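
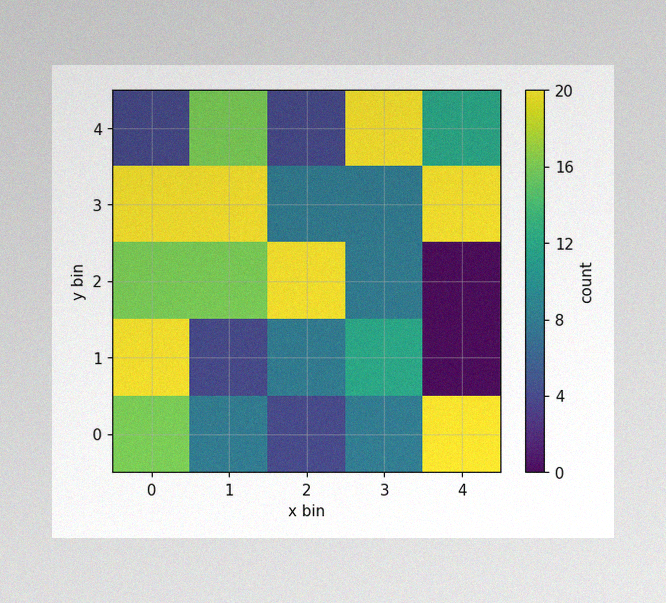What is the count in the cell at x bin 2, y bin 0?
4

The image has some photo noise and uneven lighting. Matching the cell (2, 0) against the colorbar gives 4.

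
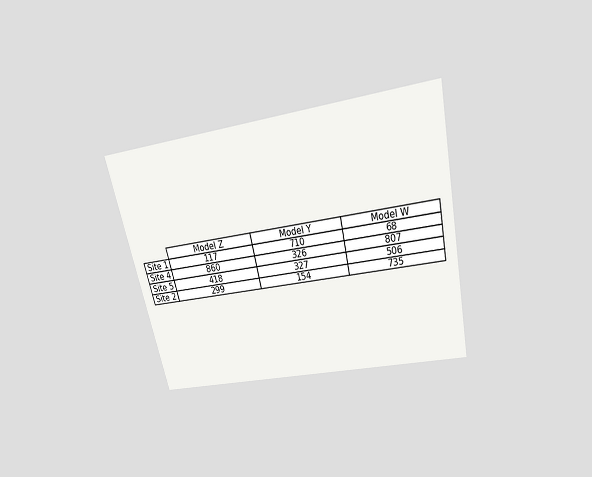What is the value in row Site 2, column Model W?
The chart is tilted about 13° counter-clockwise and viewed slightly from above. The (Site 2, Model W) cell reads 735.

735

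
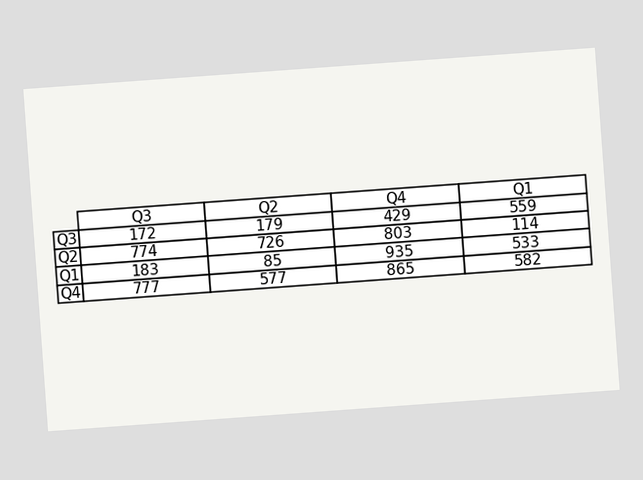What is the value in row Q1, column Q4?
The chart is tilted about 4° counter-clockwise. The (Q1, Q4) cell reads 935.

935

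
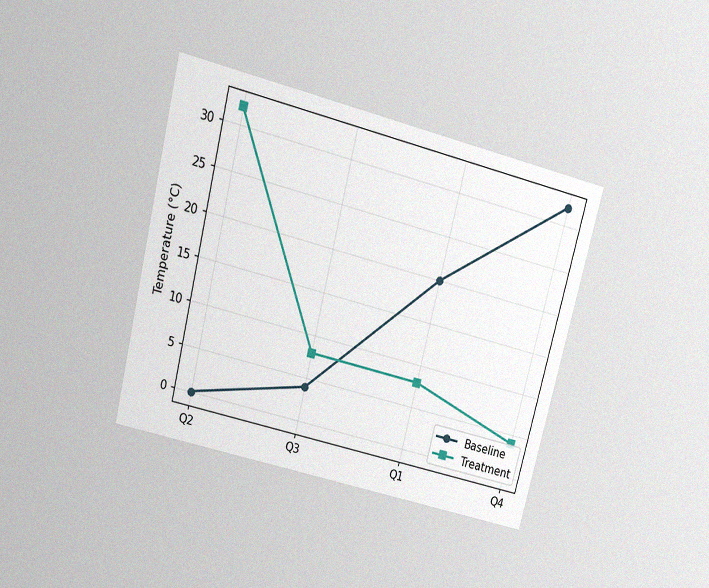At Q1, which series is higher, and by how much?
Baseline, by 12°C

The chart is tilted about 14° clockwise and viewed slightly from above, with some photo noise. At Q1, Baseline sits above the other line by 12°C.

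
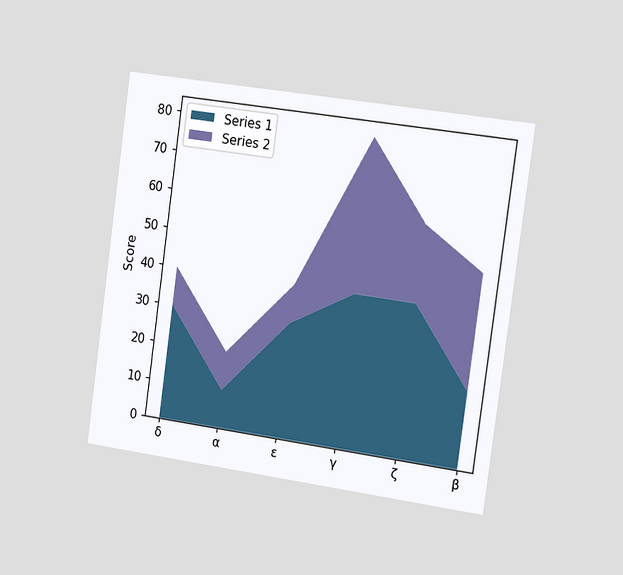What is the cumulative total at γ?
The chart is tilted about 8° clockwise and viewed slightly from the right. The stacked total at γ reaches 80.

80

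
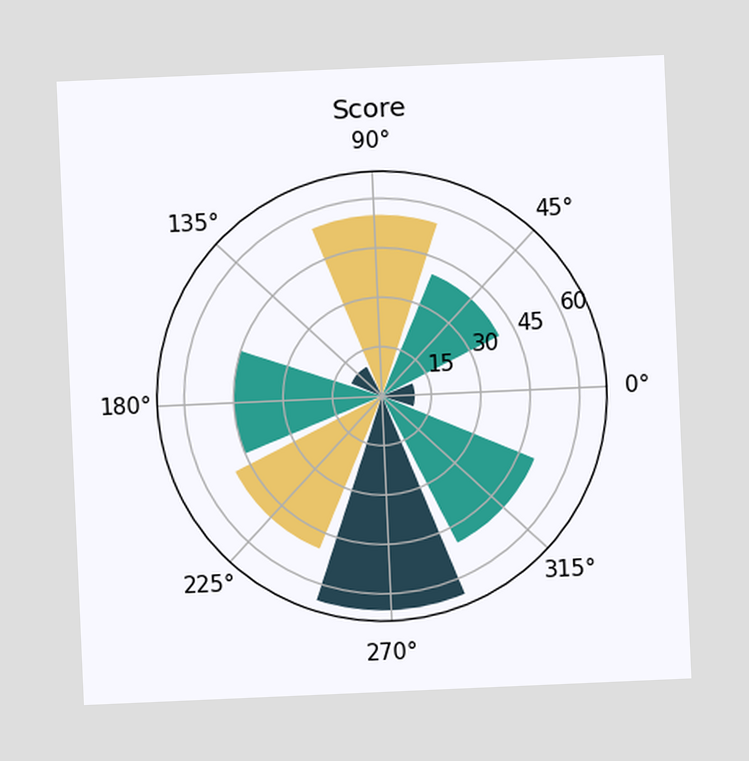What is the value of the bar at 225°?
The chart is tilted about 3° counter-clockwise. The bar at 225° reaches 50 on the radial axis.

50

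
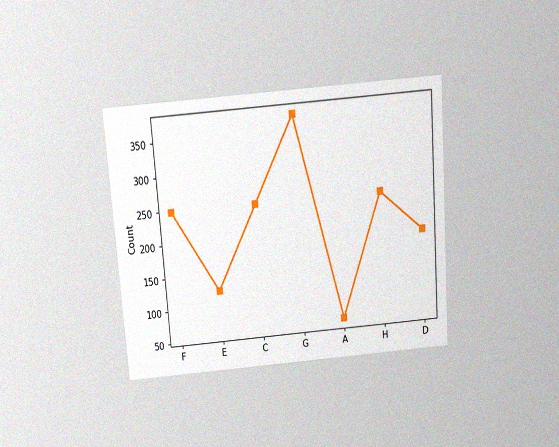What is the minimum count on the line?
The chart is tilted about 4° counter-clockwise and viewed slightly from above, with some photo noise. The lowest point is at A, and reading across to the y-axis gives 62.

62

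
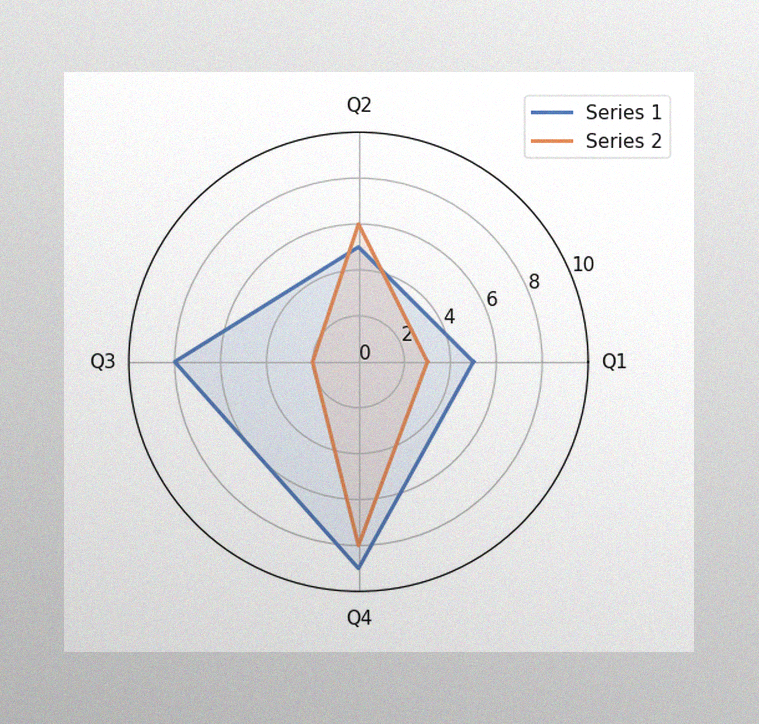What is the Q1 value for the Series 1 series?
The image has some photo noise and uneven lighting. On the Q1 axis, Series 1 reaches 5.

5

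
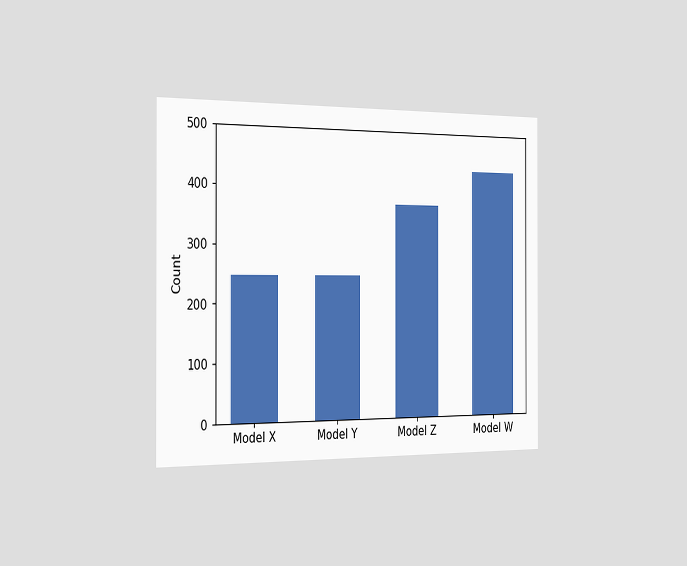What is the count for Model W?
The chart is viewed slightly from the left. Reading along the chart's y-axis, the Model W bar reaches 434.

434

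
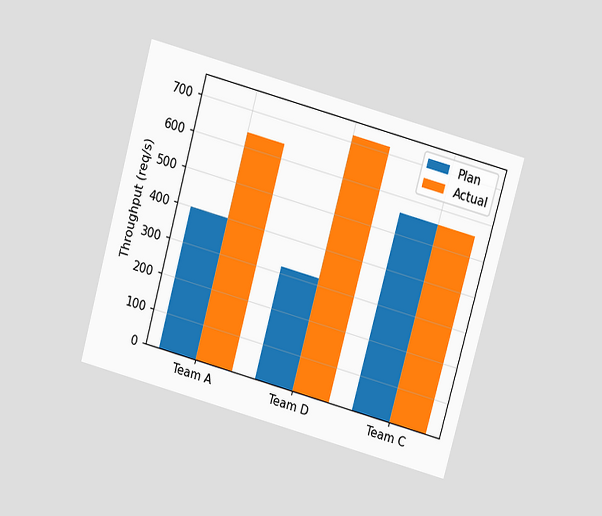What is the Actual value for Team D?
The chart is tilted about 15° clockwise and viewed slightly from above. The Actual bar at Team D reaches 720req/s on the y-axis.

720req/s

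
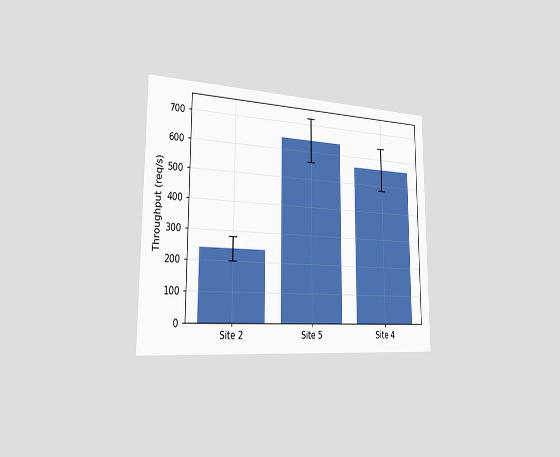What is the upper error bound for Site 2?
The chart is viewed slightly from the left. The Site 2 bar's upper whisker reaches 280req/s.

280req/s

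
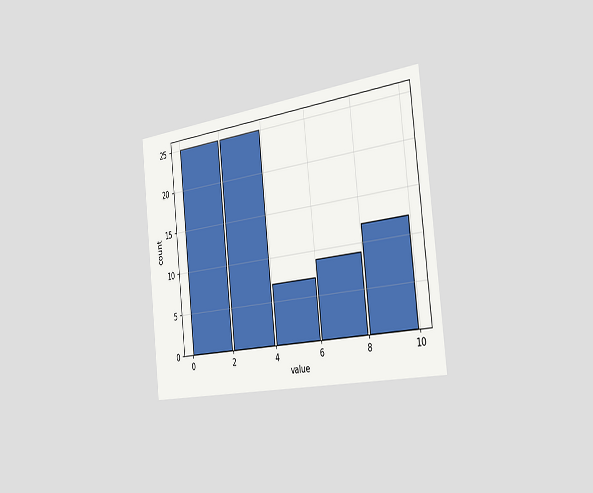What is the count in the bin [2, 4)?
25

The chart is tilted about 6° counter-clockwise and viewed slightly from the right. The [2, 4) bin has height 25.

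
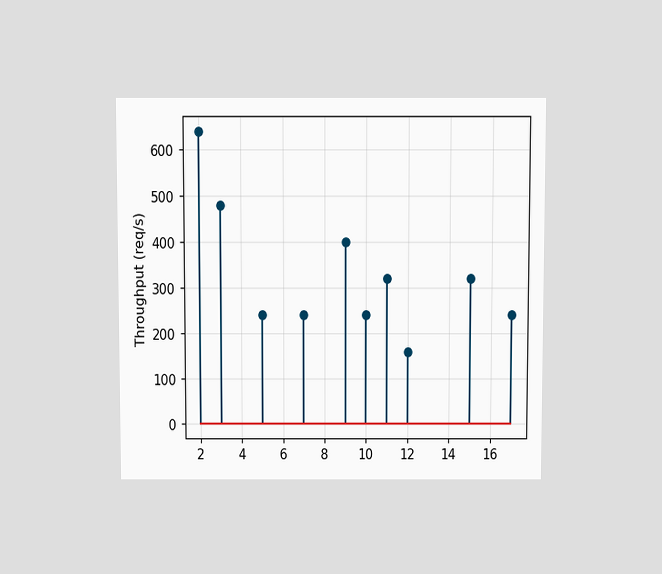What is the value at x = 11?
The chart is viewed slightly from above. The stem at x=11 reaches 320req/s.

320req/s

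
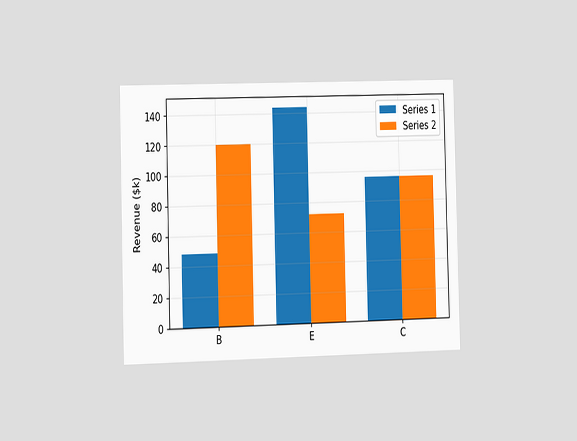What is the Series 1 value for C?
$96k

The chart is viewed slightly from the left. The Series 1 bar at C reaches $96k on the y-axis.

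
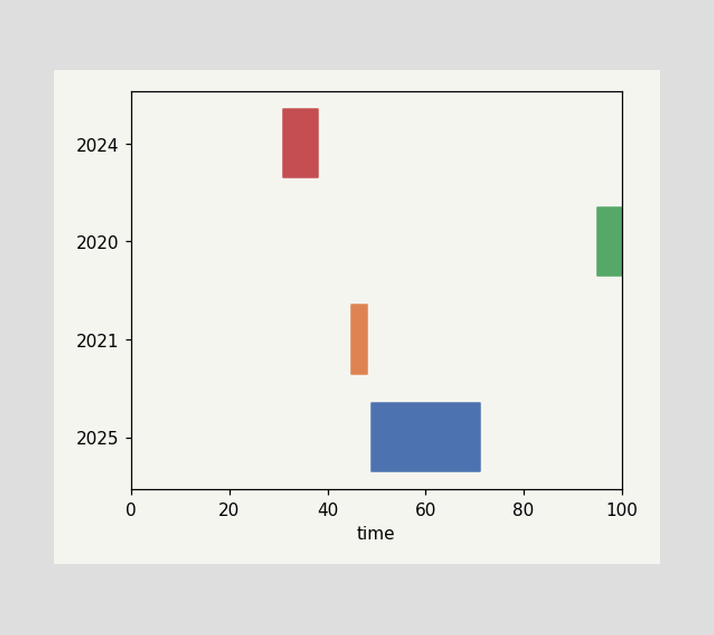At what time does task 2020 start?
The 2020 bar begins at t=95.

95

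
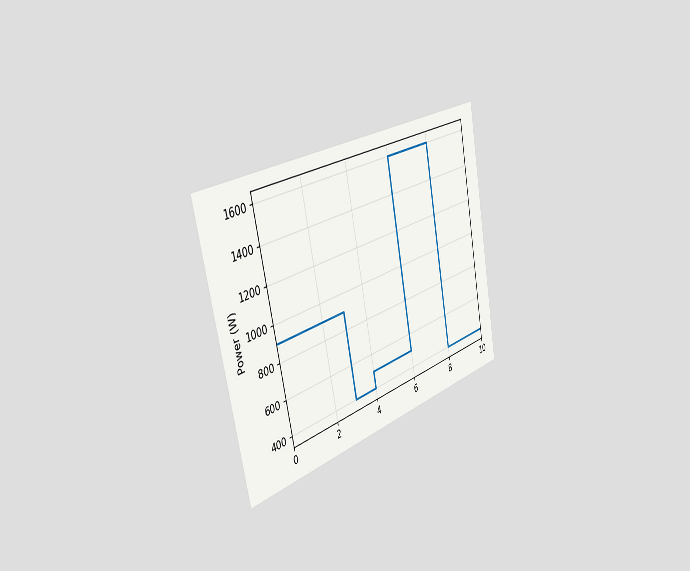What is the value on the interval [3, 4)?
400W

The chart is tilted about 12° counter-clockwise and viewed slightly from the left. On [3, 4) the step sits at 400W.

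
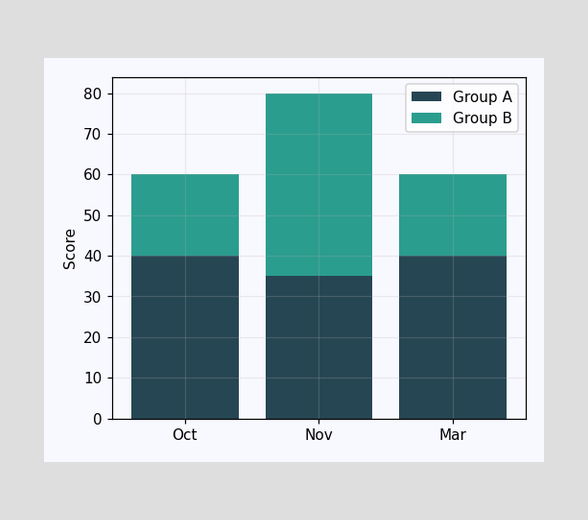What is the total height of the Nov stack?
The Nov stack's top reaches 80 on the y-axis.

80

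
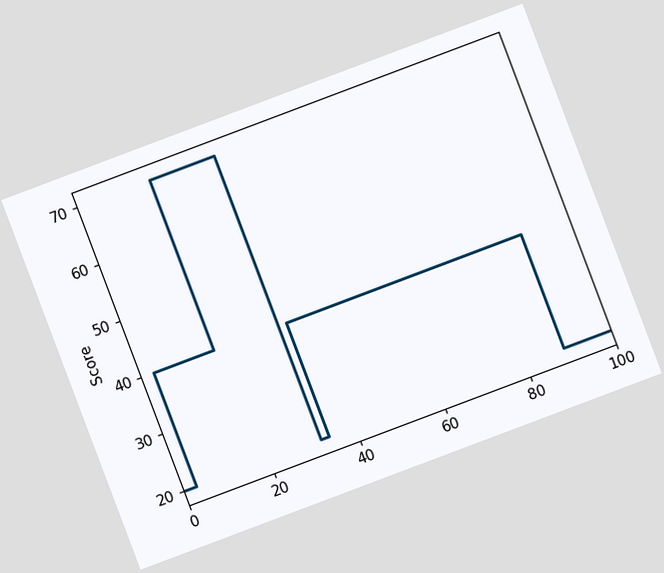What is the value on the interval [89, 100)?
20

The chart is tilted about 21° counter-clockwise. On [89, 100) the step sits at 20.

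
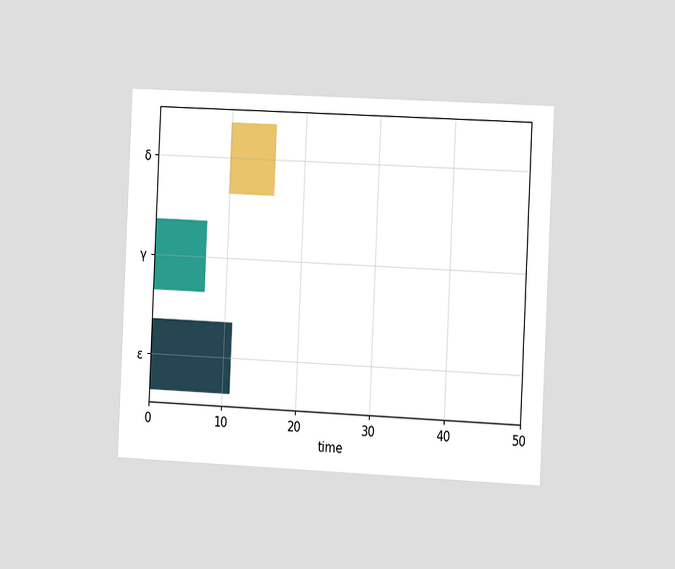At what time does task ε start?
The chart is tilted about 3° clockwise and viewed slightly from the right. The ε bar begins at t=0.

0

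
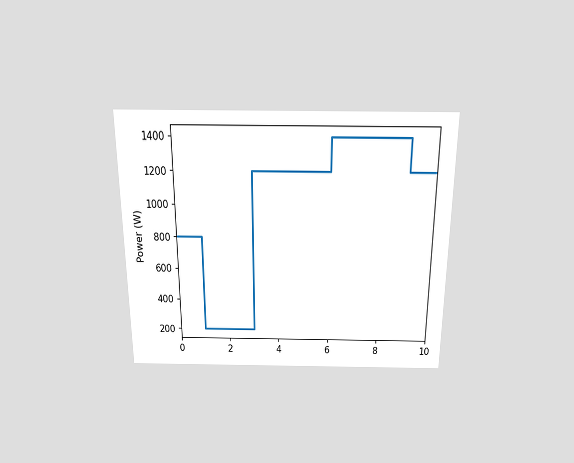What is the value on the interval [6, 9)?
1400W

The chart is viewed slightly from above. On [6, 9) the step sits at 1400W.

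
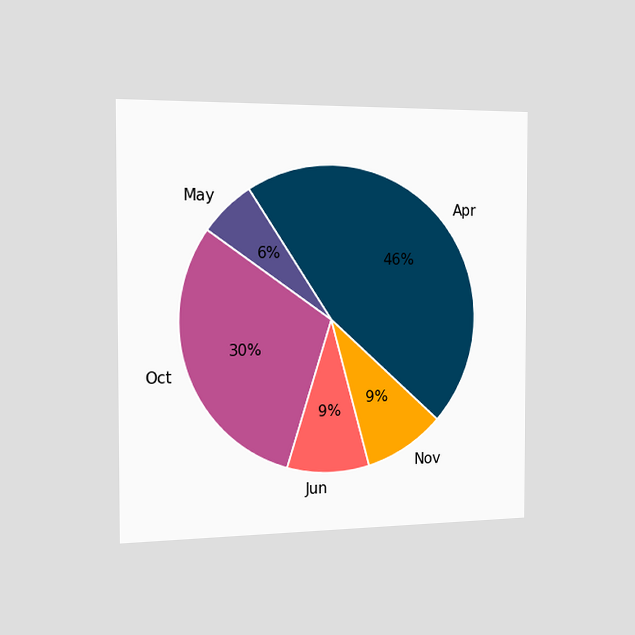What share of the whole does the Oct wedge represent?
The chart is viewed slightly from the left. The Oct slice takes up 30% of the pie.

30%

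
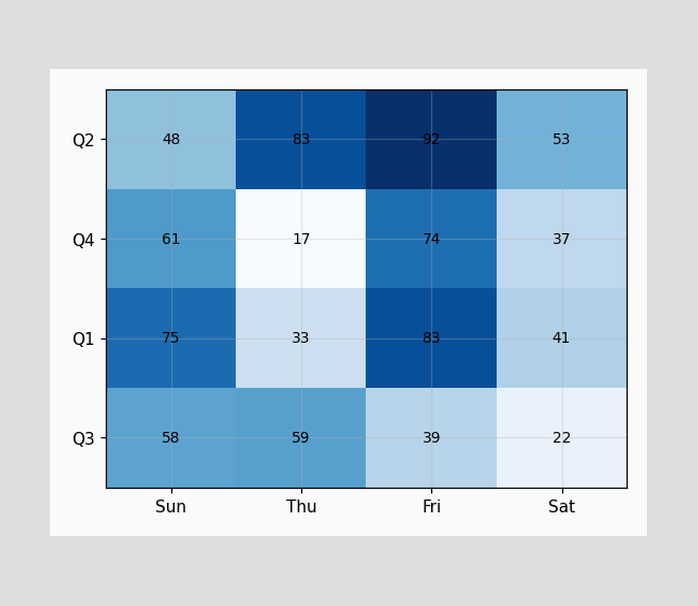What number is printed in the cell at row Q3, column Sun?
The (Q3, Sun) cell reads 58.

58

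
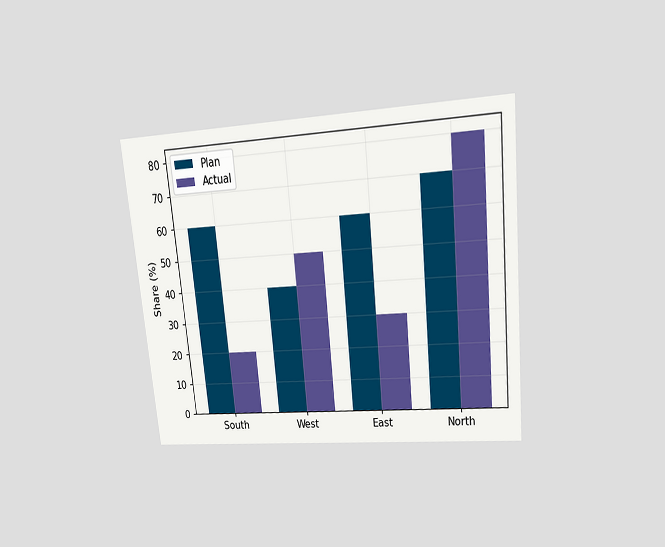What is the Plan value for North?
70%

The chart is tilted about 6° counter-clockwise and viewed at a slight angle. The Plan bar at North reaches 70% on the y-axis.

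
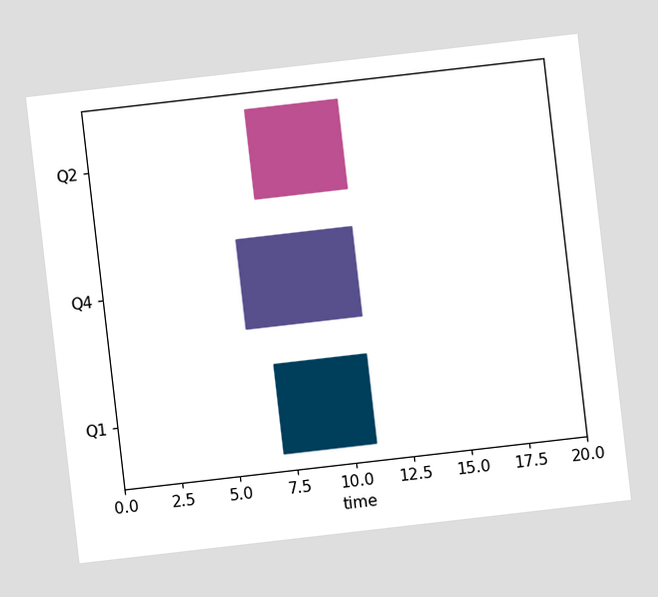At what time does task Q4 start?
The chart is tilted about 7° counter-clockwise. The Q4 bar begins at t=6.

6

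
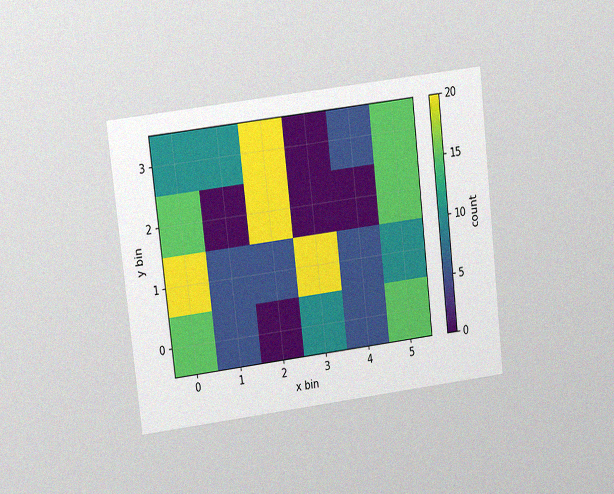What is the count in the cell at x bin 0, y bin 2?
The chart is tilted about 7° counter-clockwise and viewed at a slight angle, with some photo noise. Matching the cell (0, 2) against the colorbar gives 15.

15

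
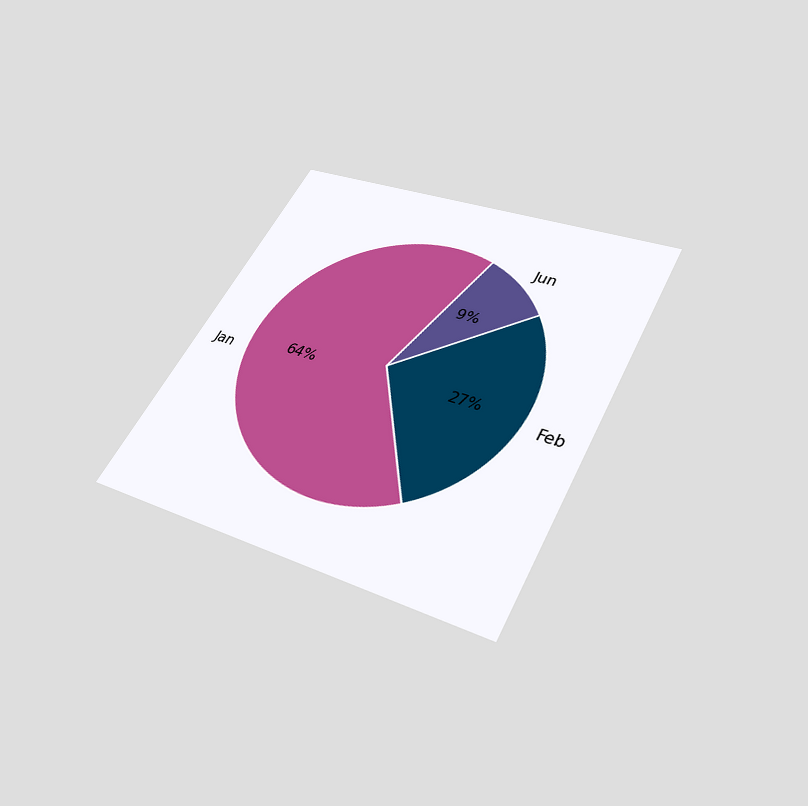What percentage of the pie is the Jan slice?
64%

The chart is tilted about 28° clockwise and viewed slightly from below. The Jan slice takes up 64% of the pie.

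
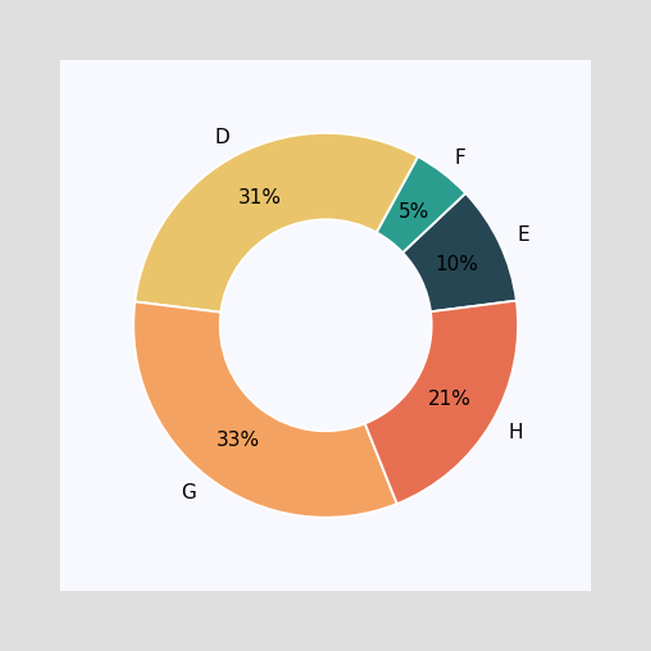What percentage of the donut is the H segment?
21%

The H segment takes up 21% of the ring.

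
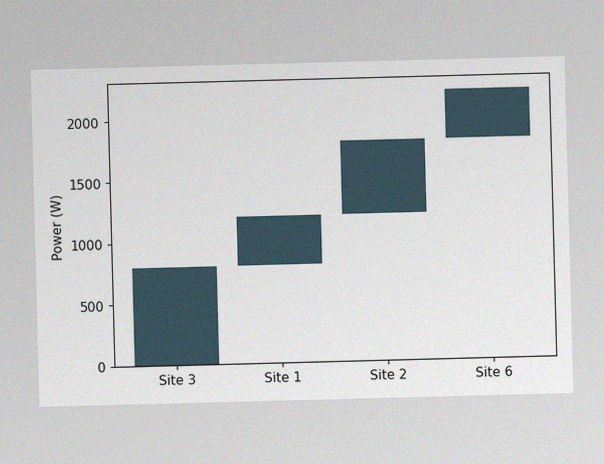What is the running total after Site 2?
1800W

The image has some photo noise and uneven lighting. After Site 2 the running total reaches 1800W.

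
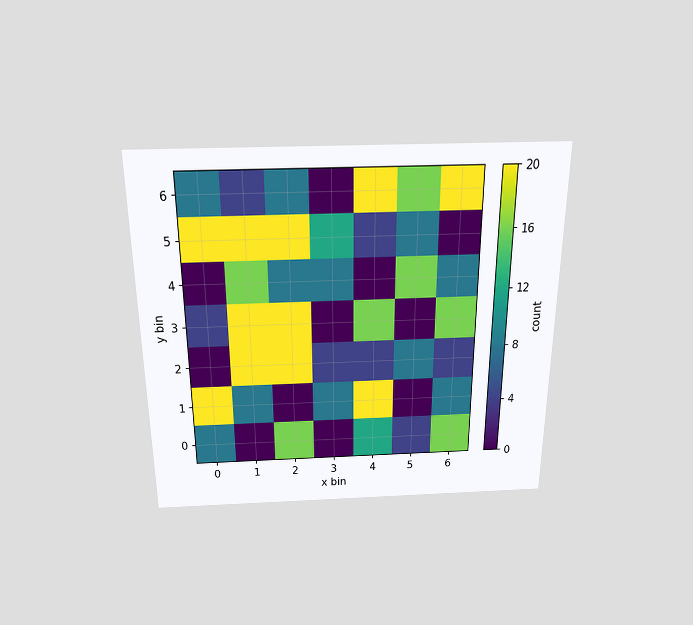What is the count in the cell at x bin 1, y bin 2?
20

The chart is viewed slightly from above. Matching the cell (1, 2) against the colorbar gives 20.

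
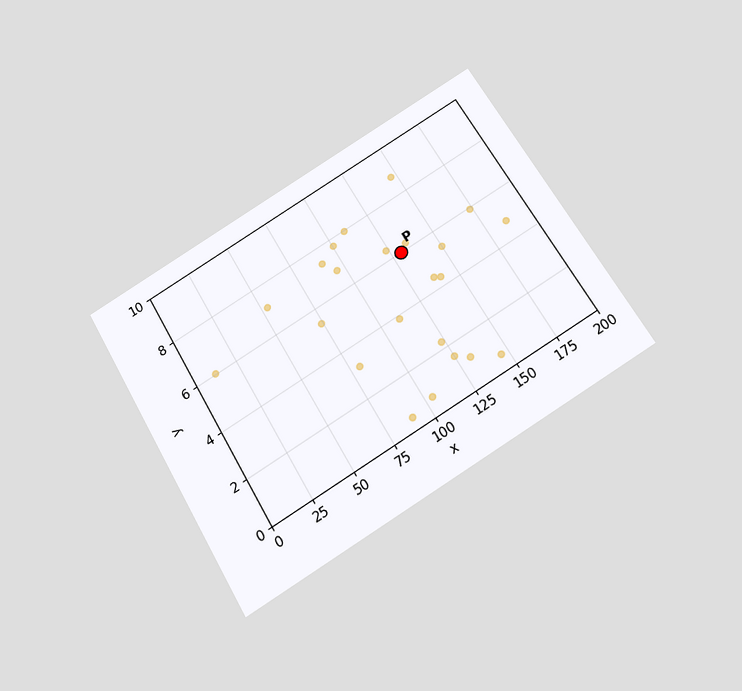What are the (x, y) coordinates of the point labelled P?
(130, 6)

The chart is tilted about 31° counter-clockwise and viewed slightly from below. Following the gridlines from P to each axis, P sits at (130, 6).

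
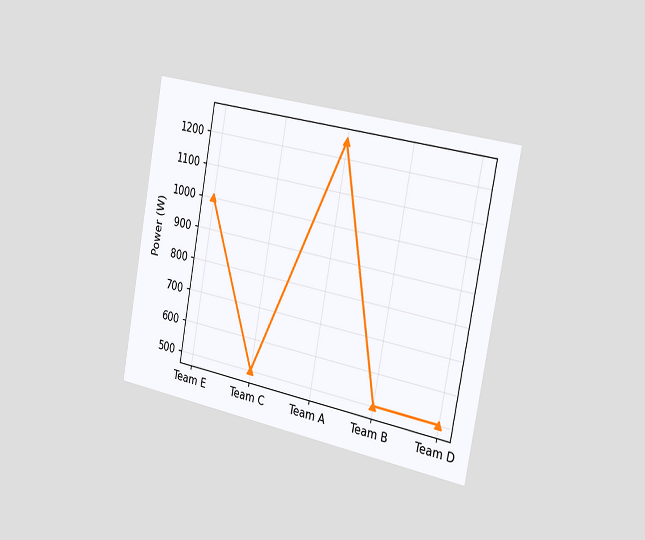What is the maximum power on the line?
1250W

The chart is tilted about 10° clockwise and viewed slightly from the right. The highest point is at Team A, and reading across to the y-axis gives 1250W.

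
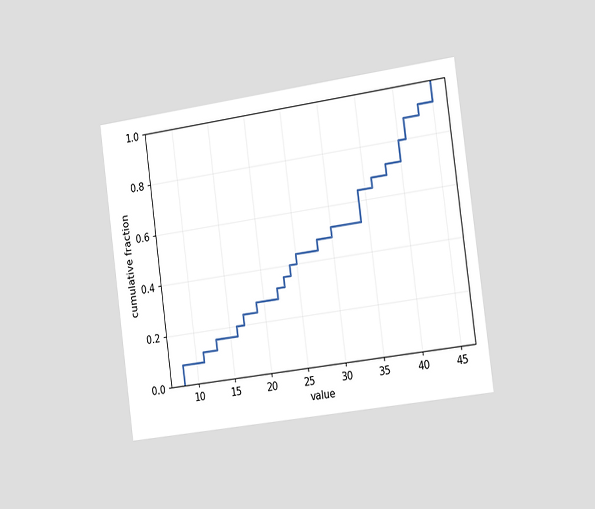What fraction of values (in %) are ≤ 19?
28%

The chart is tilted about 8° counter-clockwise and viewed slightly from the right. At x=19 the ECDF step is at 28%.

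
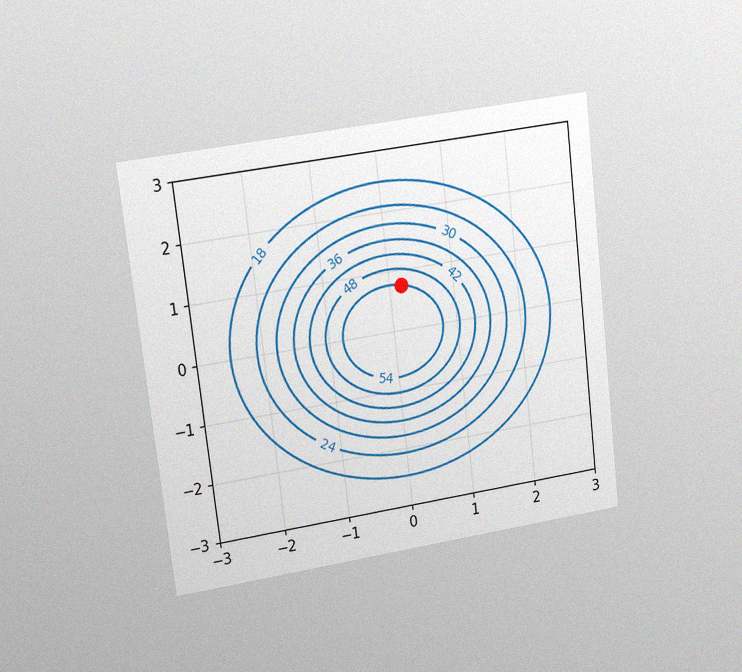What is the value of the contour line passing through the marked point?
The chart is tilted about 7° counter-clockwise and viewed at a slight angle, with some photo noise. The marked point sits on the contour labelled 54.

54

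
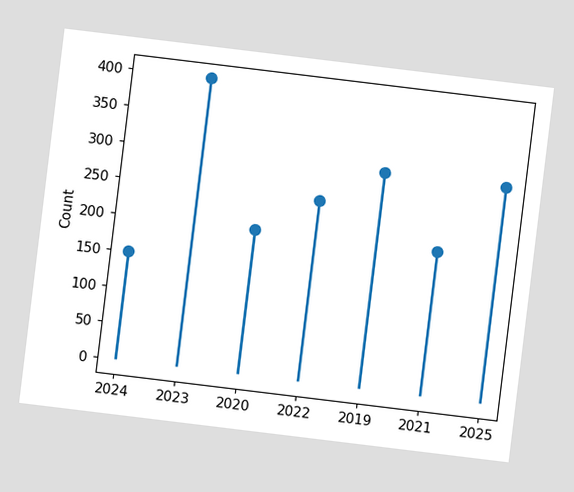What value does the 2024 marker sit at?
The chart is tilted about 7° clockwise. The 2024 marker sits at 150.

150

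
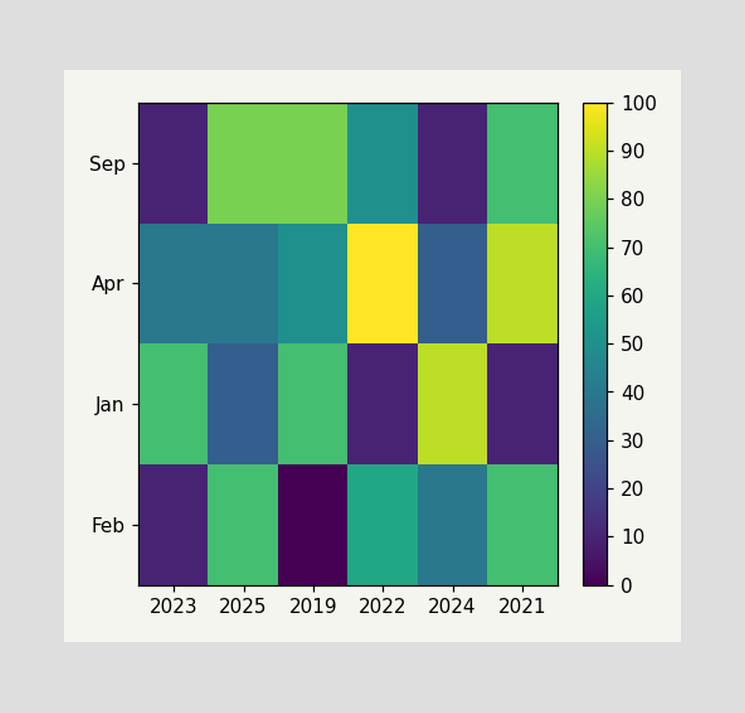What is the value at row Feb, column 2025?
Matching cell (Feb, 2025) against the colorbar gives 70.

70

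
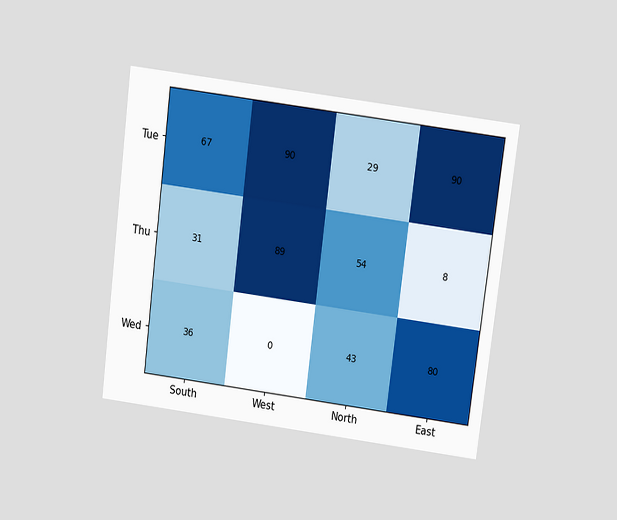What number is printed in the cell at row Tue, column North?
The chart is tilted about 7° clockwise and viewed slightly from above. The (Tue, North) cell reads 29.

29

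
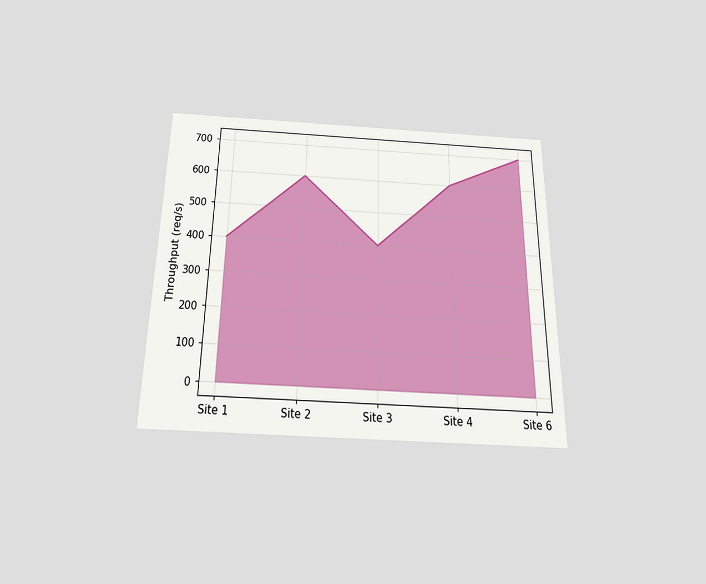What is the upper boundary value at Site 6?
The chart is viewed slightly from below. At Site 6 the upper boundary is at 700req/s.

700req/s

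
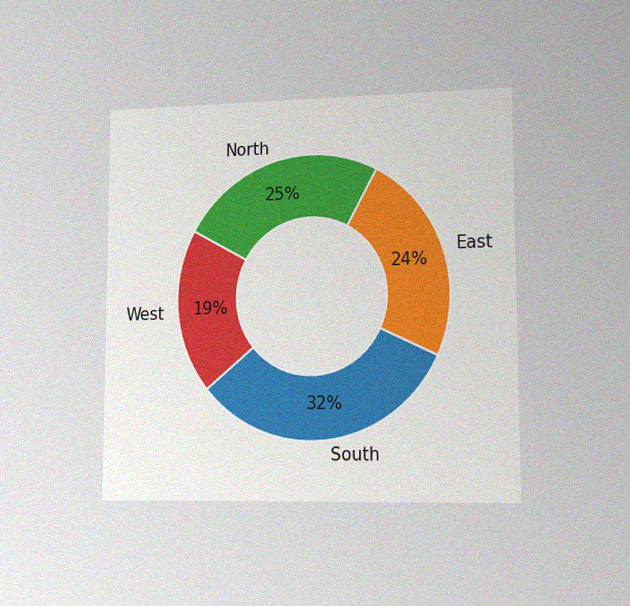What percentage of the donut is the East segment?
The chart is viewed slightly from the right, with some photo noise. The East segment takes up 24% of the ring.

24%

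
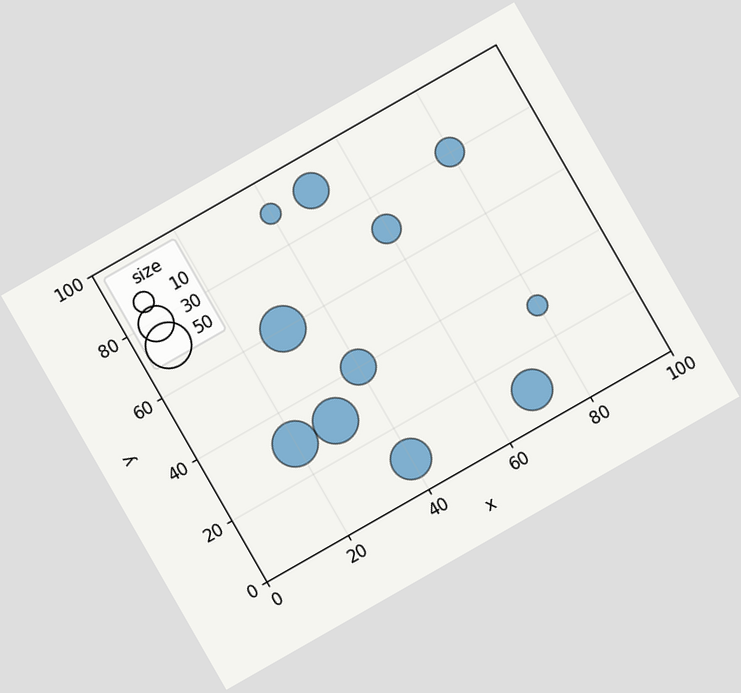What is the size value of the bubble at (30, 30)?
The chart is tilted about 30° counter-clockwise. Matching the bubble at (30, 30) against the size legend gives 50.

50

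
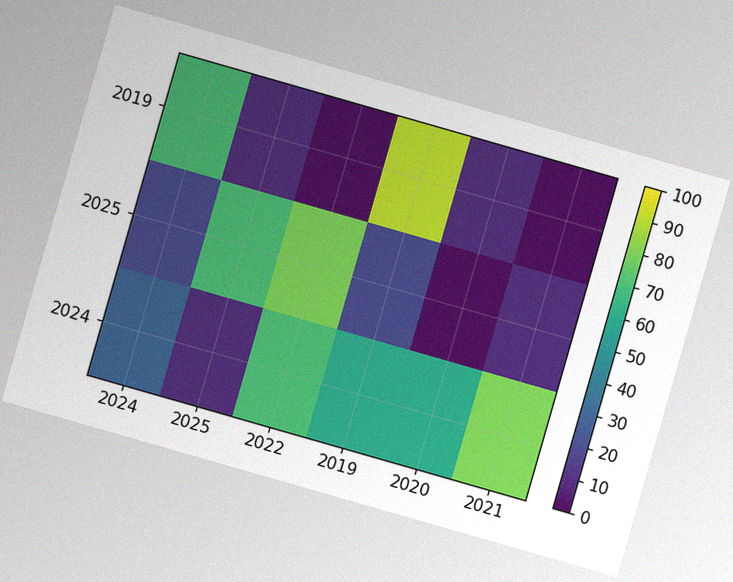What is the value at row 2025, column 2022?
The chart is tilted about 16° clockwise, with some photo noise. Matching cell (2025, 2022) against the colorbar gives 80.

80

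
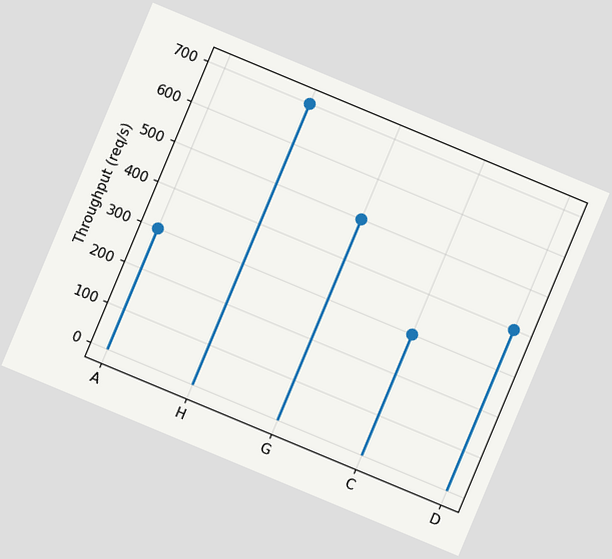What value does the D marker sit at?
400req/s

The chart is tilted about 23° clockwise. The D marker sits at 400req/s.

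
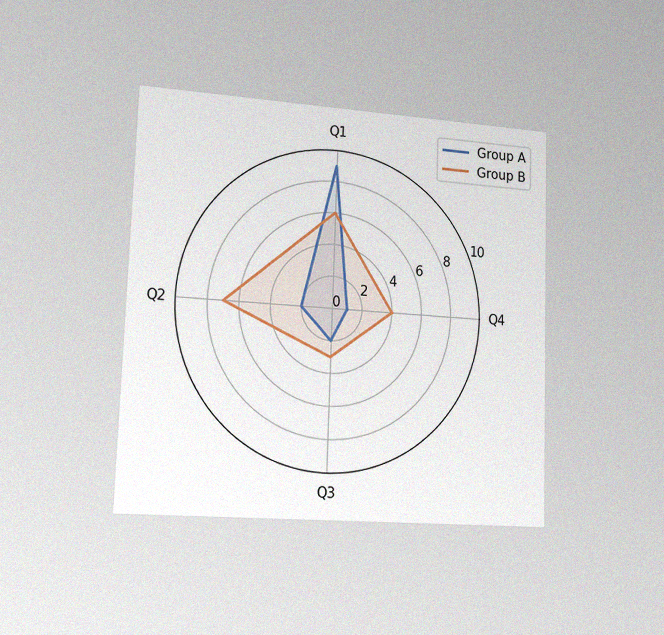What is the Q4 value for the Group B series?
The chart is viewed slightly from the left, with some photo noise. On the Q4 axis, Group B reaches 4.

4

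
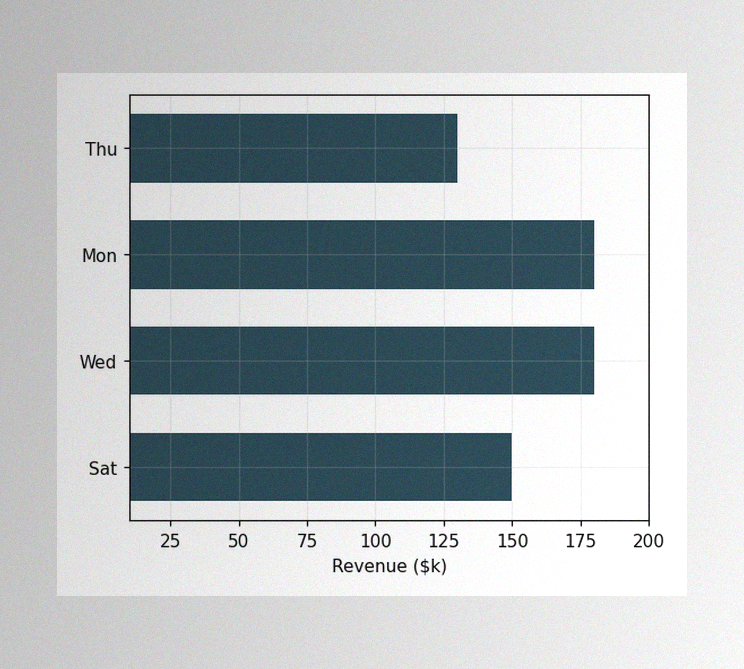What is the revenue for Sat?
The image has some photo noise and uneven lighting. Reading along the chart's x-axis, the Sat bar reaches $150k.

$150k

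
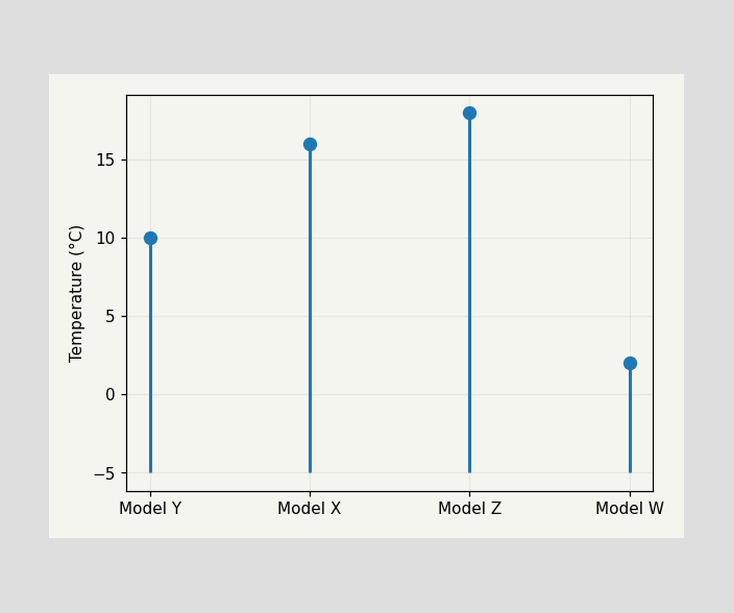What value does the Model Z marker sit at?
18°C

The Model Z marker sits at 18°C.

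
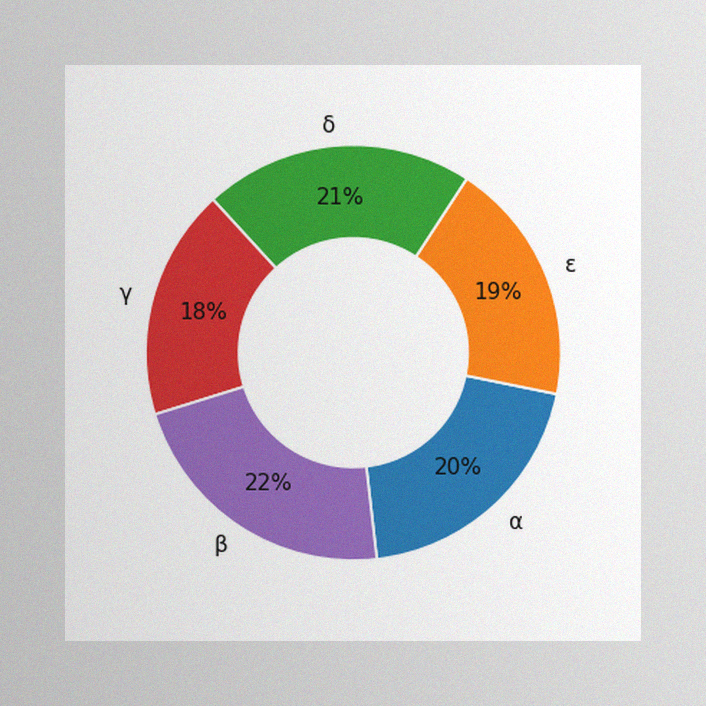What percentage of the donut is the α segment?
20%

The image has some photo noise and uneven lighting. The α segment takes up 20% of the ring.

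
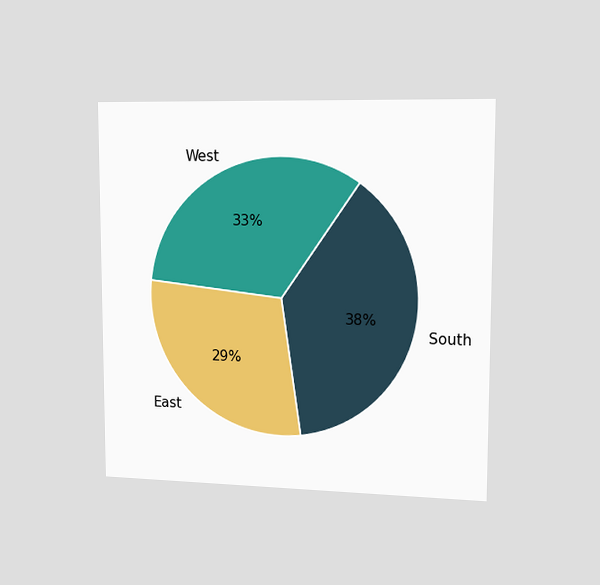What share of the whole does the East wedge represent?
The chart is viewed slightly from the right. The East slice takes up 29% of the pie.

29%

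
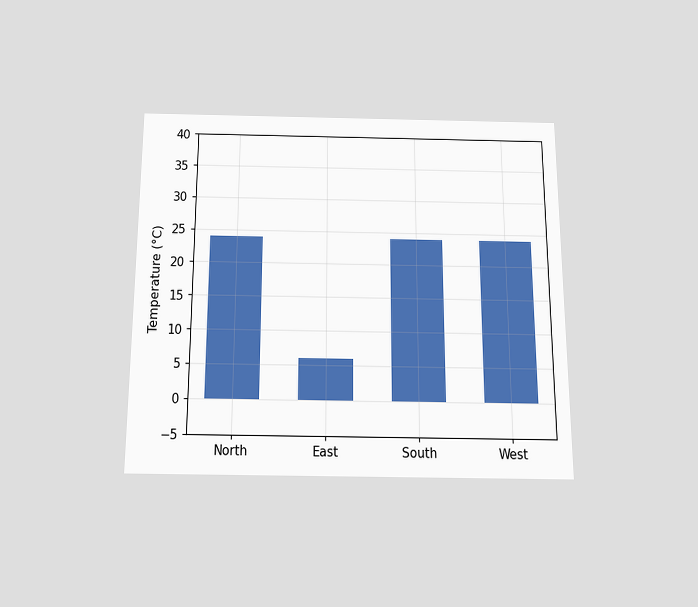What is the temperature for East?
The chart is viewed slightly from below. Reading along the chart's y-axis, the East bar reaches 6°C.

6°C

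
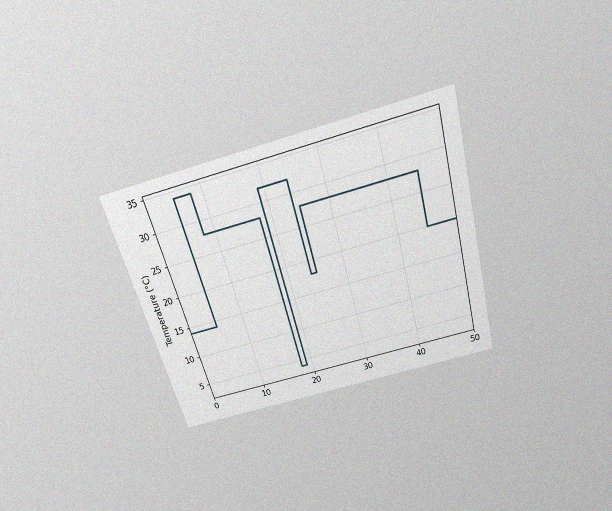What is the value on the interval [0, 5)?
14°C

The chart is tilted about 16° counter-clockwise and viewed slightly from above, with some photo noise. On [0, 5) the step sits at 14°C.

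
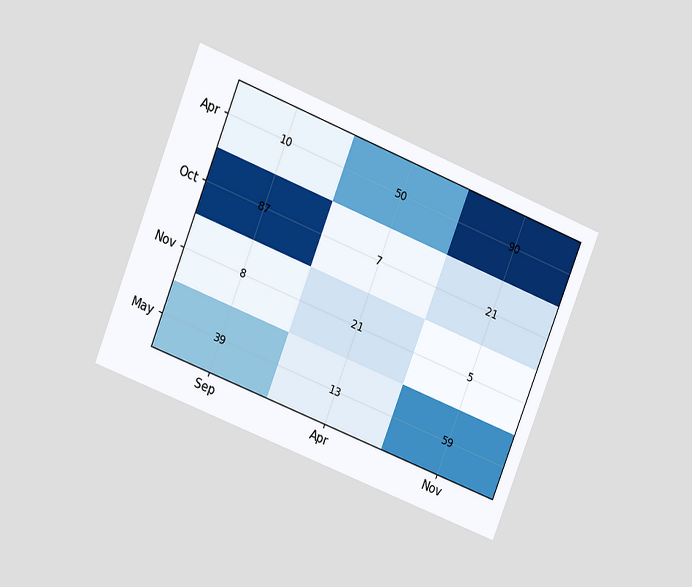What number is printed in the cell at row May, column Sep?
The chart is tilted about 22° clockwise and viewed at a slight angle. The (May, Sep) cell reads 39.

39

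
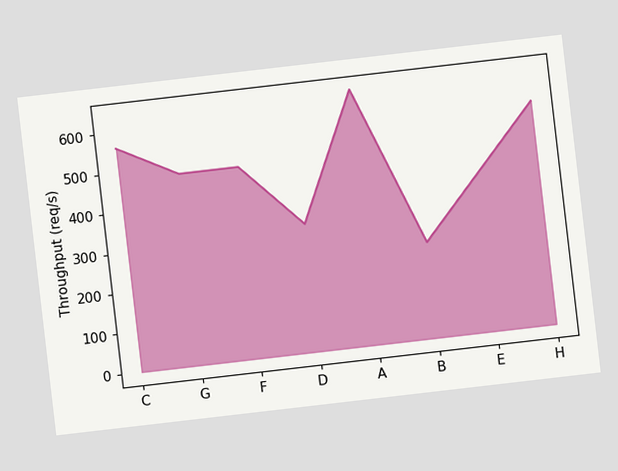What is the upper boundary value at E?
The chart is tilted about 7° counter-clockwise. At E the upper boundary is at 400req/s.

400req/s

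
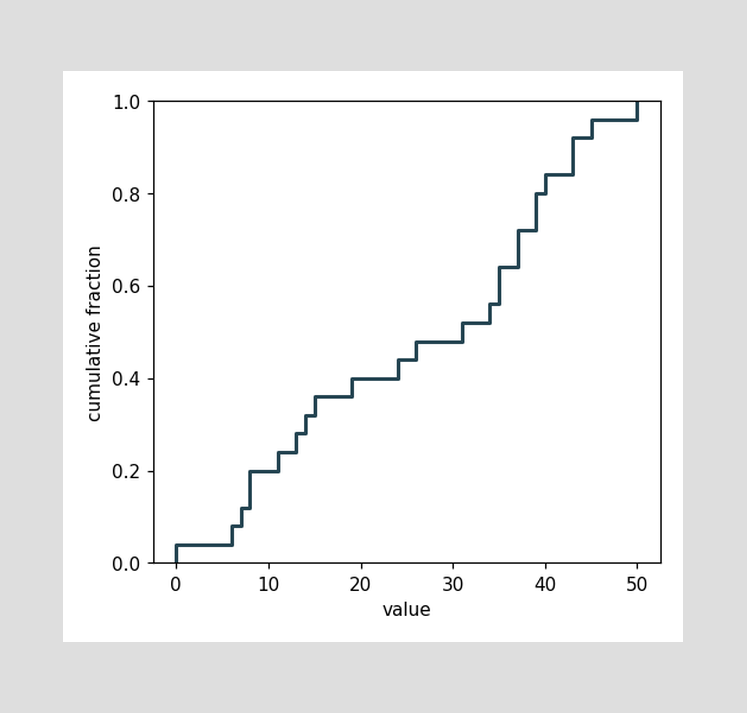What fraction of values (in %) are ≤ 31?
52%

At x=31 the ECDF step is at 52%.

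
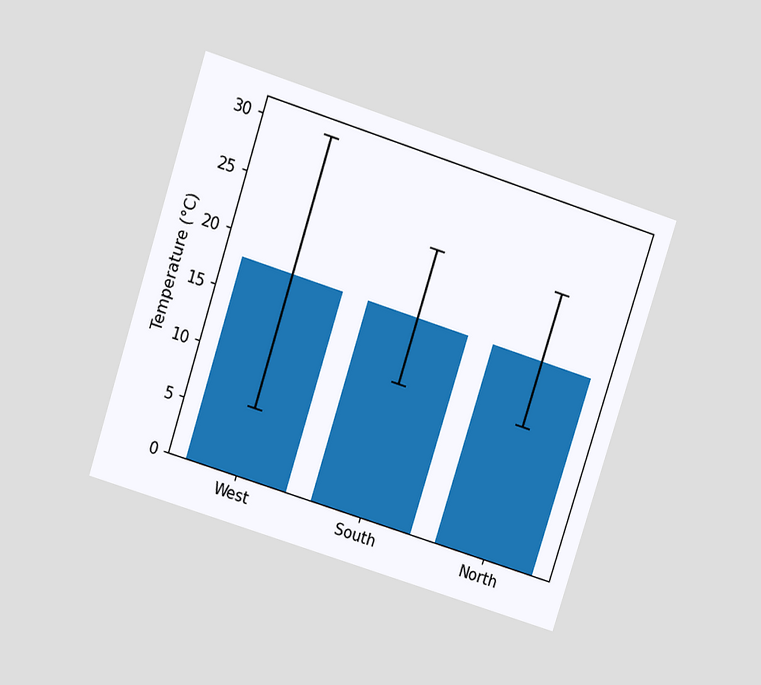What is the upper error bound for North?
The chart is tilted about 18° clockwise and viewed slightly from above. The North bar's upper whisker reaches 24°C.

24°C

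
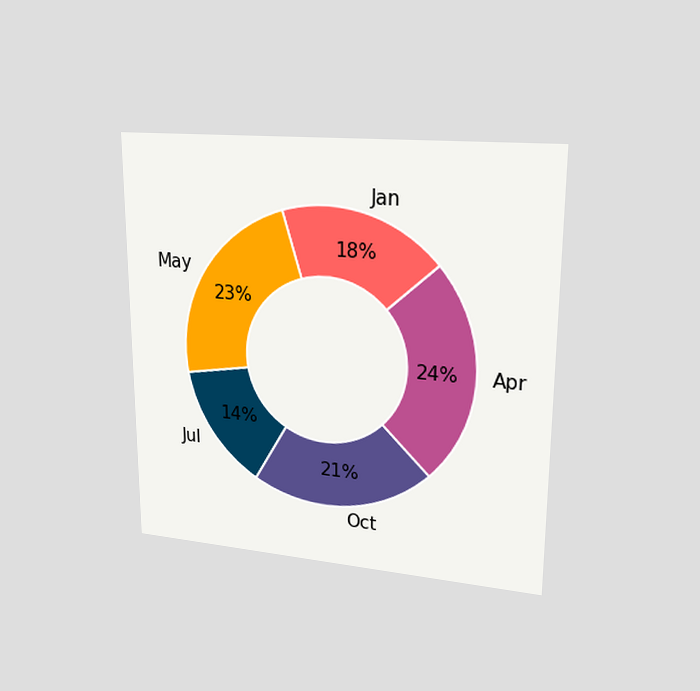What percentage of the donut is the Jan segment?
18%

The chart is viewed at a slight angle. The Jan segment takes up 18% of the ring.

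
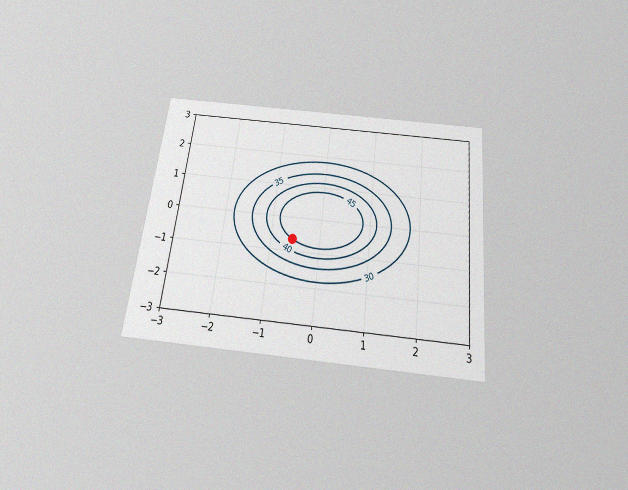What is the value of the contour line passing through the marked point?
The chart is tilted about 6° clockwise and viewed slightly from below, with some photo noise. The marked point sits on the contour labelled 45.

45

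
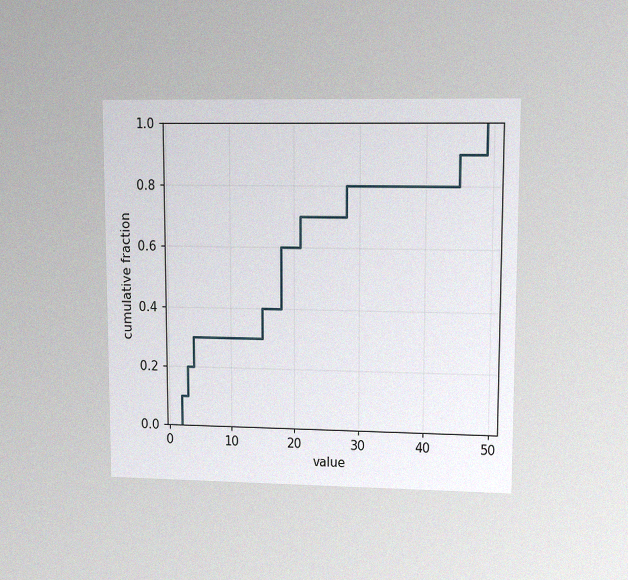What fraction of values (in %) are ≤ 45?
The chart is viewed at a slight angle, with some photo noise. At x=45 the ECDF step is at 90%.

90%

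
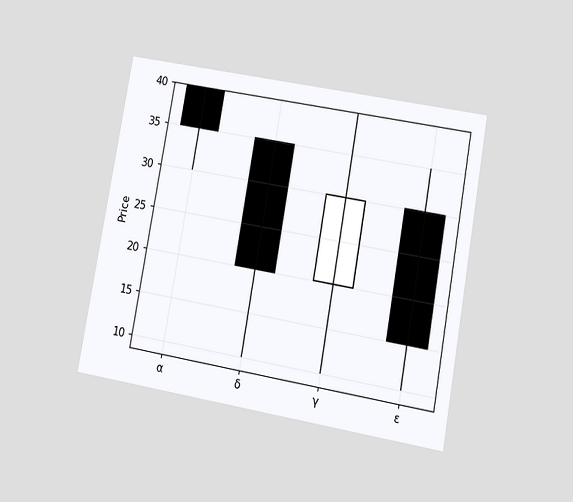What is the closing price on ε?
15

The chart is tilted about 10° clockwise and viewed at a slight angle. The ε candle closes at 15.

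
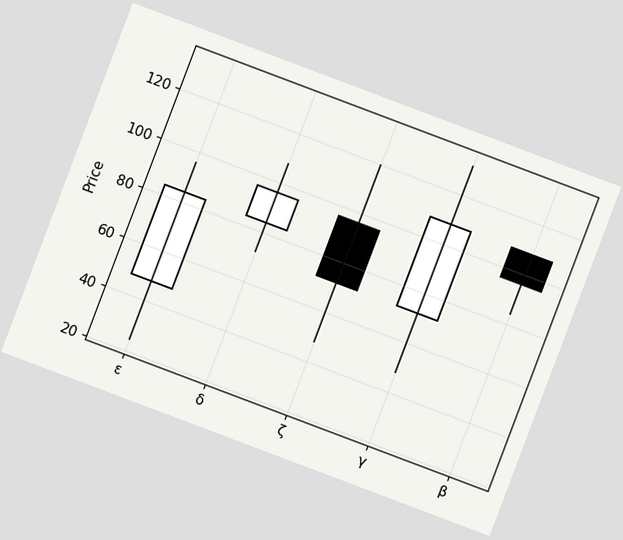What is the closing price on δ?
96

The chart is tilted about 21° clockwise. The δ candle closes at 96.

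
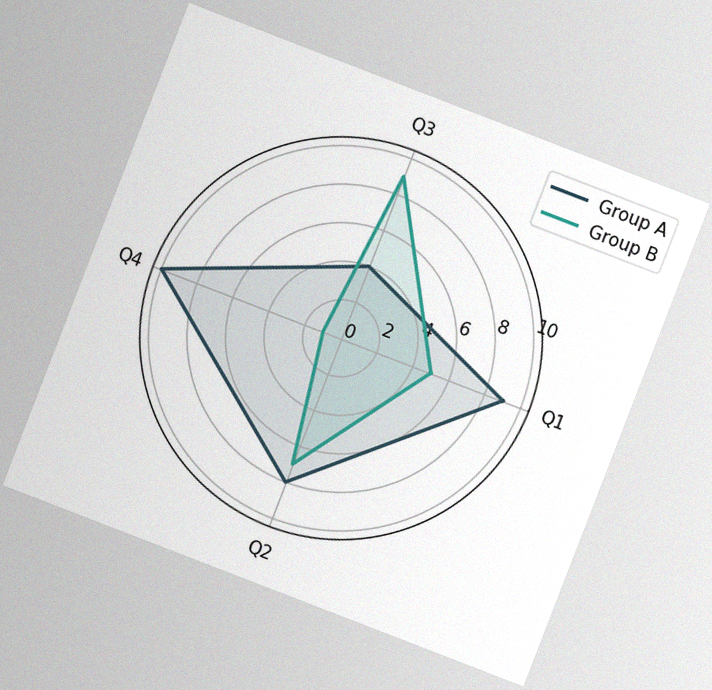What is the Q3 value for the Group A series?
The chart is tilted about 21° clockwise, with some photo noise. On the Q3 axis, Group A reaches 4.

4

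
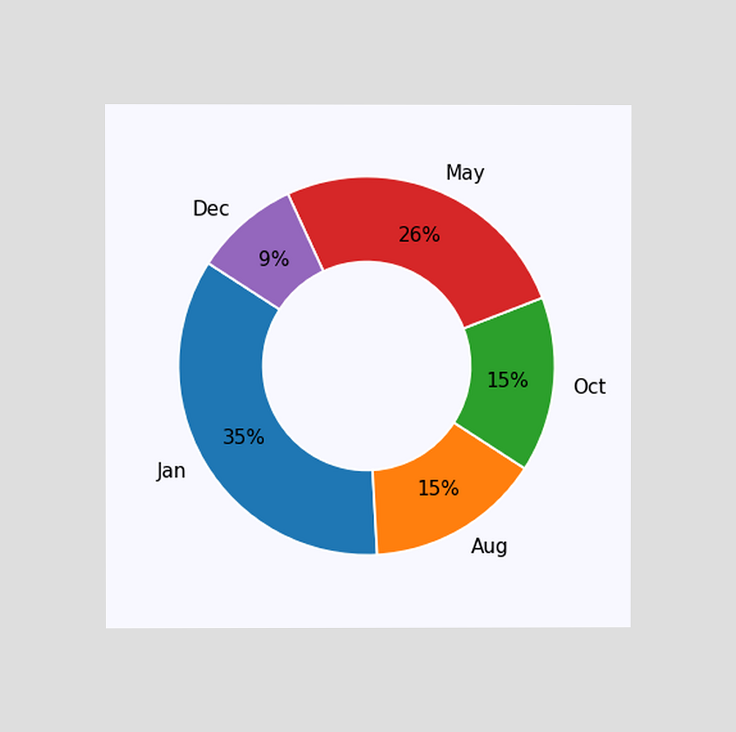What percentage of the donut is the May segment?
26%

The chart is viewed at a slight angle. The May segment takes up 26% of the ring.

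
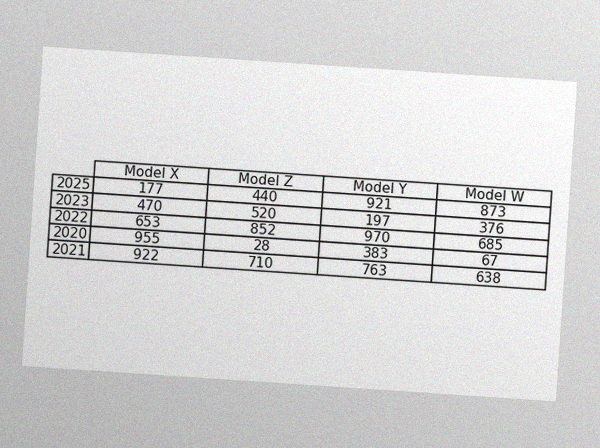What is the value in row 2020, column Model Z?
The chart is tilted about 4° clockwise, with some photo noise. The (2020, Model Z) cell reads 28.

28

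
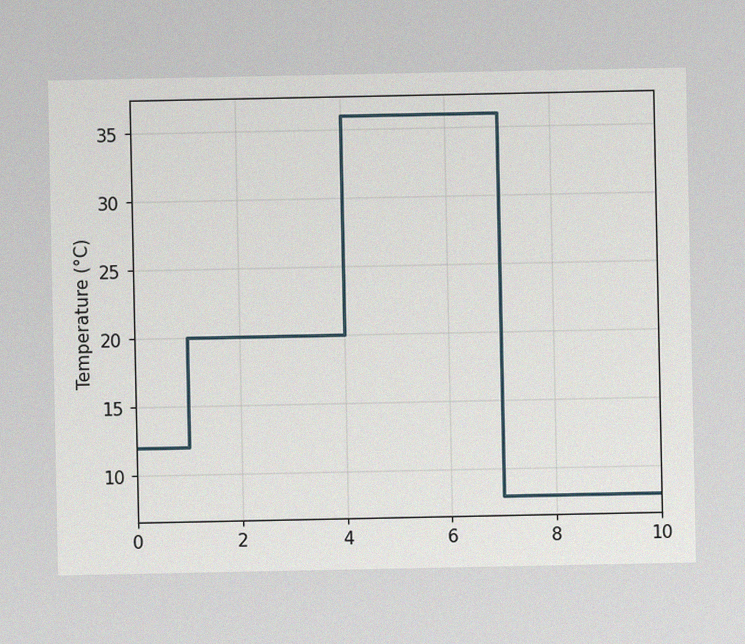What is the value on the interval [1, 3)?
20°C

The image has some photo noise and uneven lighting. On [1, 3) the step sits at 20°C.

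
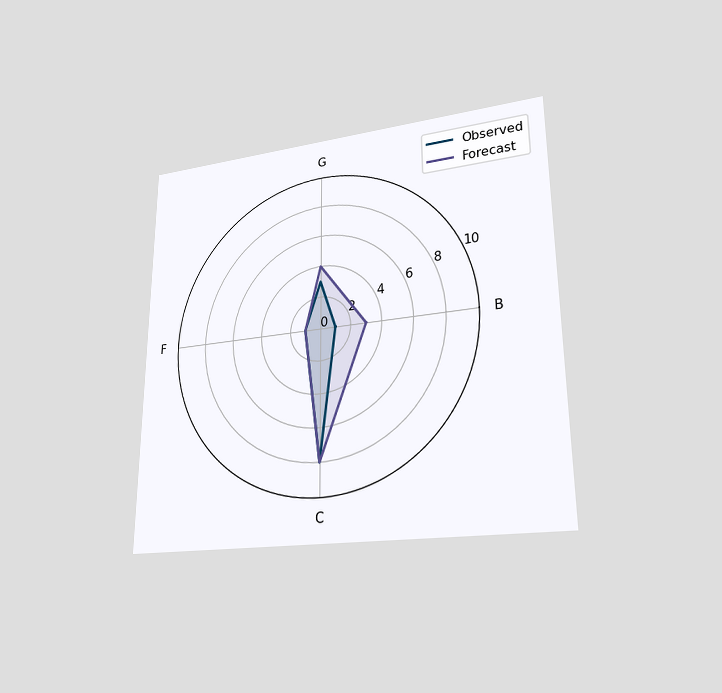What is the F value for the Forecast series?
1

The chart is viewed at a slight angle. On the F axis, Forecast reaches 1.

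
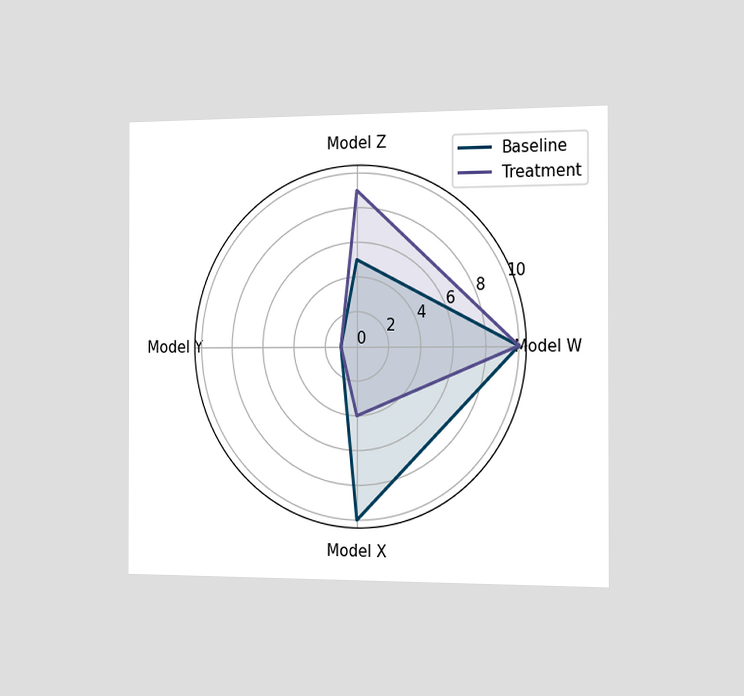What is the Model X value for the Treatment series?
The chart is viewed slightly from the right. On the Model X axis, Treatment reaches 4.

4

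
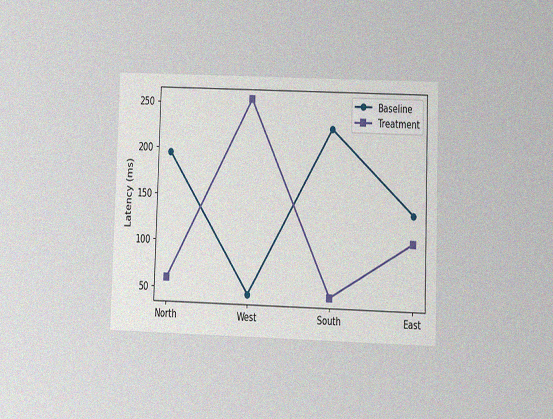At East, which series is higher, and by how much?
Baseline, by 30ms

The chart is viewed at a slight angle, with some photo noise. At East, Baseline sits above the other line by 30ms.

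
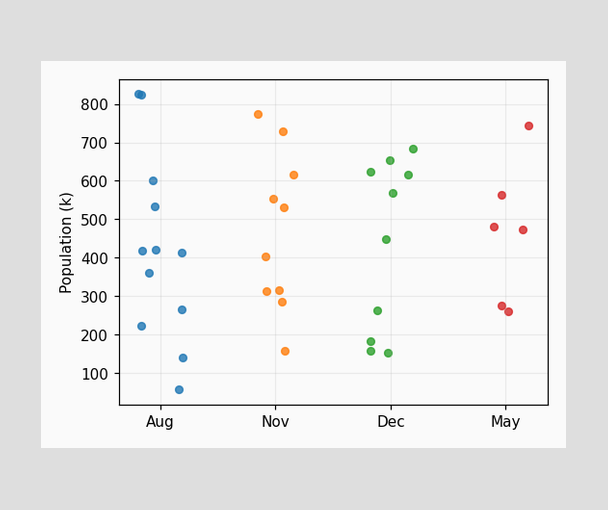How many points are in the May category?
6

Counting the markers in the May column gives 6.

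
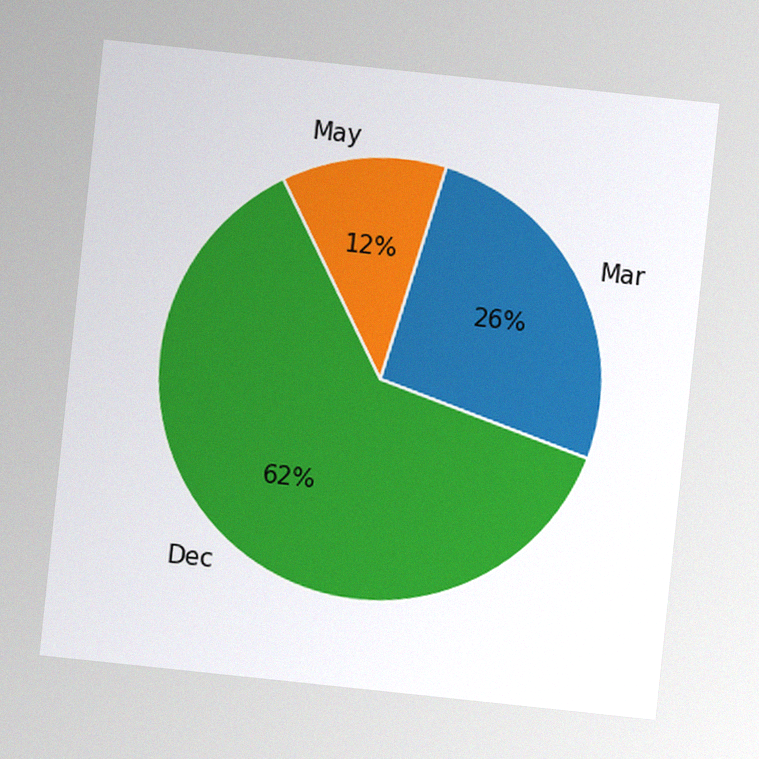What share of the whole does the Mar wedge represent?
The chart is tilted about 6° clockwise, with some photo noise. The Mar slice takes up 26% of the pie.

26%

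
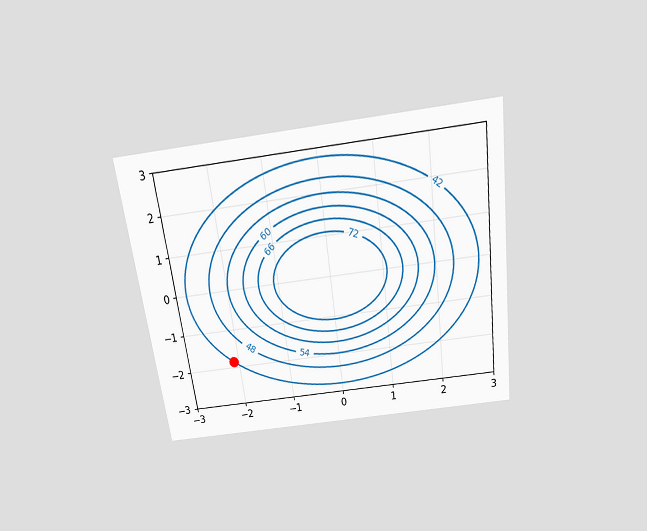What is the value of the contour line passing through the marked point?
42

The chart is tilted about 8° counter-clockwise and viewed slightly from above. The marked point sits on the contour labelled 42.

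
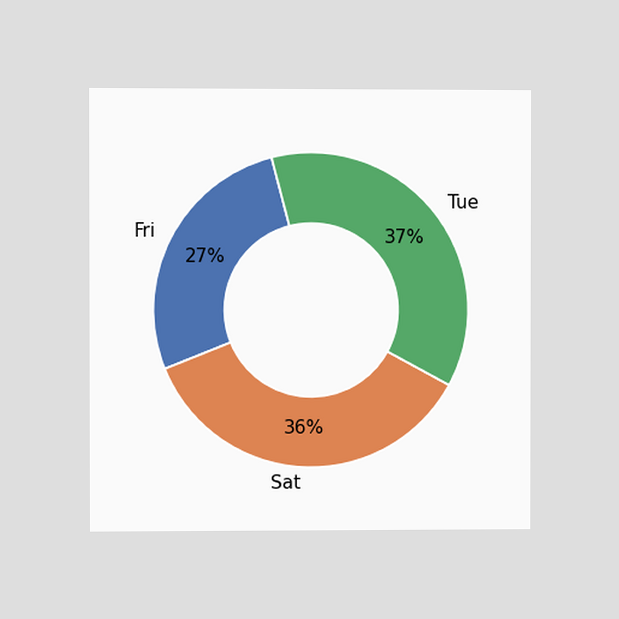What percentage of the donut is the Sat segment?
36%

The chart is viewed at a slight angle. The Sat segment takes up 36% of the ring.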